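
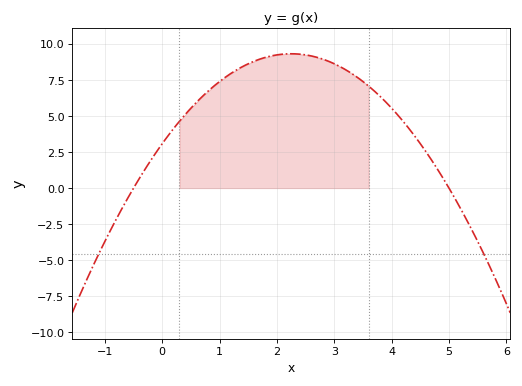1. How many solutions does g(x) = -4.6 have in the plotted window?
2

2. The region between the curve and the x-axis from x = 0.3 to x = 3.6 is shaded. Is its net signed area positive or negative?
positive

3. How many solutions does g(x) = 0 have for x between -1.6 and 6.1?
2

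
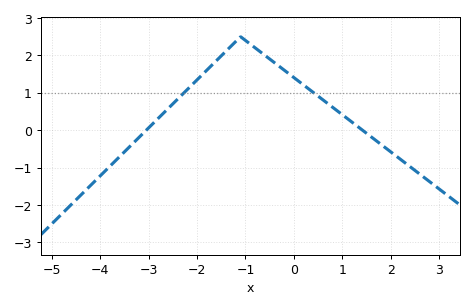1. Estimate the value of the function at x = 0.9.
0.5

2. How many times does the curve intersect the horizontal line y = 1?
2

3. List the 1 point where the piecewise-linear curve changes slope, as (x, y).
(-1.1, 2.5)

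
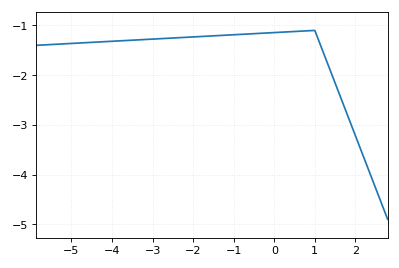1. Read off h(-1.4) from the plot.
-1.2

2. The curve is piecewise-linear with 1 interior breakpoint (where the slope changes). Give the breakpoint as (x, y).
(1, -1.1)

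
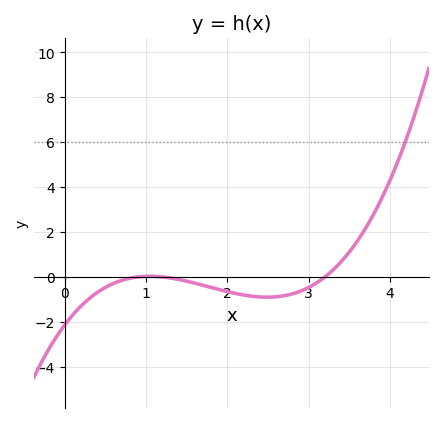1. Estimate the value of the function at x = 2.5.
-0.903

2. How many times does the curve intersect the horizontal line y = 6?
1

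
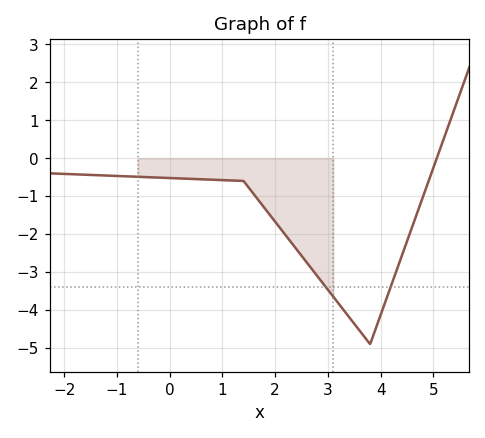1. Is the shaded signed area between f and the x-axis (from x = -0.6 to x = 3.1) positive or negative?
negative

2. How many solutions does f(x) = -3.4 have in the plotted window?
2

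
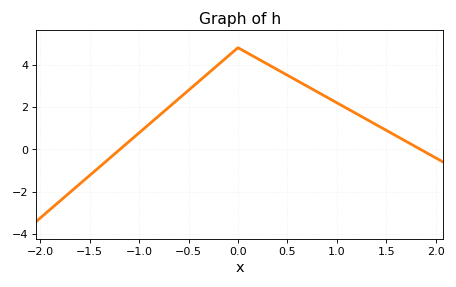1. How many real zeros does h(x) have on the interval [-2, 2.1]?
2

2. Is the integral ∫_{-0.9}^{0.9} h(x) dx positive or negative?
positive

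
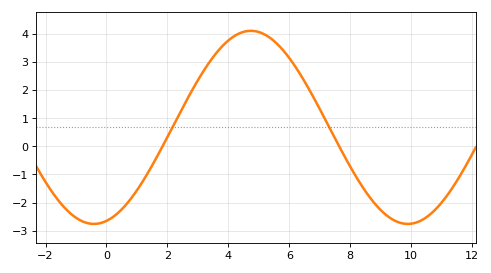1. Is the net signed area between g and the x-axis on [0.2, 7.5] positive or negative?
positive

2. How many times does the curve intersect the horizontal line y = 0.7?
2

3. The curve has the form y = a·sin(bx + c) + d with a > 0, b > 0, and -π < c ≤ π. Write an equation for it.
y = 3.43sin(0.61x - 1.32) + 0.67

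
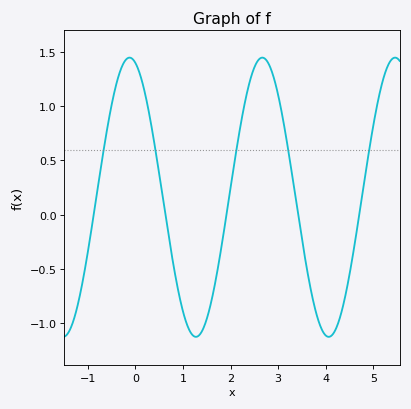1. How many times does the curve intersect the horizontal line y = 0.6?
5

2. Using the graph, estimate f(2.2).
0.799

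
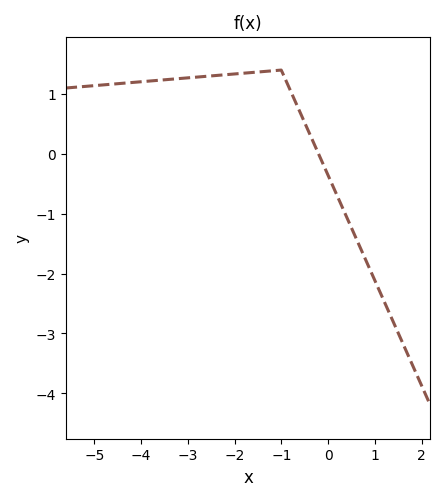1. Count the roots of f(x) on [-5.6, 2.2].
1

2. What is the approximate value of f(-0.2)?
0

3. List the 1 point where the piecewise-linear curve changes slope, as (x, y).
(-1, 1.4)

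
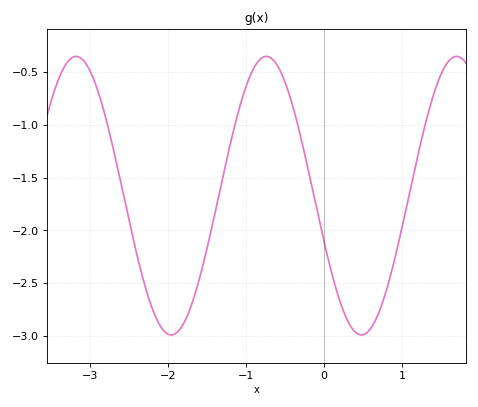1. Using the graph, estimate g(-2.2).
-2.75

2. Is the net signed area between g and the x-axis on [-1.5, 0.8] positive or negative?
negative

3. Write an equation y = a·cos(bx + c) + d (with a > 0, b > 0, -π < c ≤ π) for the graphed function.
y = 1.32cos(2.6x + 1.9) - 1.67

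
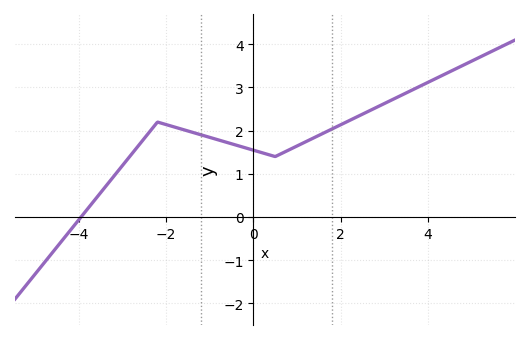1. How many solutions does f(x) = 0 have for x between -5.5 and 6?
1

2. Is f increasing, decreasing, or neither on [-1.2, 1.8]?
neither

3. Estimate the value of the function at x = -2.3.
2.1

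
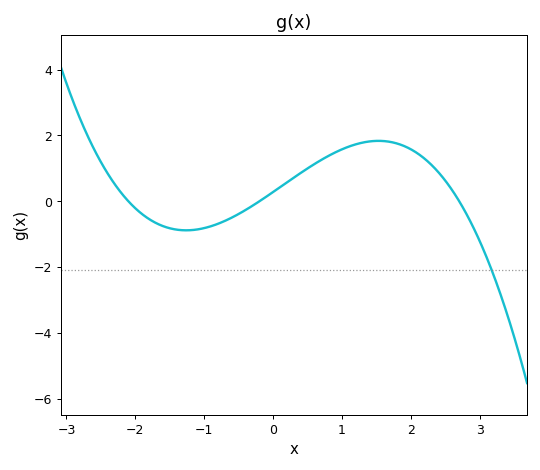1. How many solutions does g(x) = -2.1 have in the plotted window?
1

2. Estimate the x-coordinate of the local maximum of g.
1.53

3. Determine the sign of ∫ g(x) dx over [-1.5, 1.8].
positive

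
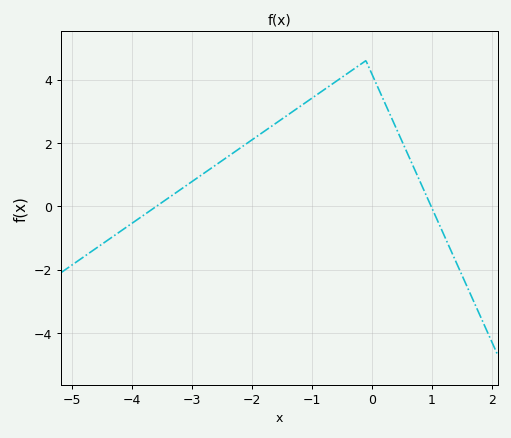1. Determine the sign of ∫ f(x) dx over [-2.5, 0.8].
positive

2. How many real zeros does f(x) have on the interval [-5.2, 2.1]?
2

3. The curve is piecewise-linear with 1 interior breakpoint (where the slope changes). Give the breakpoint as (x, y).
(-0.1, 4.6)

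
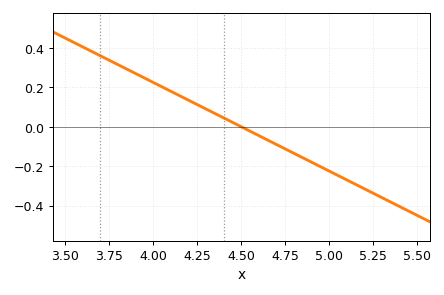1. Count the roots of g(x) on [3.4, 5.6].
1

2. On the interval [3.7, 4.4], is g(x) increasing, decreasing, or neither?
decreasing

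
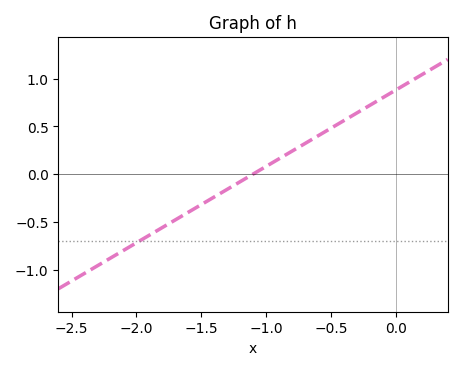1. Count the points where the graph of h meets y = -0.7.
1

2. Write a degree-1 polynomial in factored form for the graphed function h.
y = 0.8(x + 1.1)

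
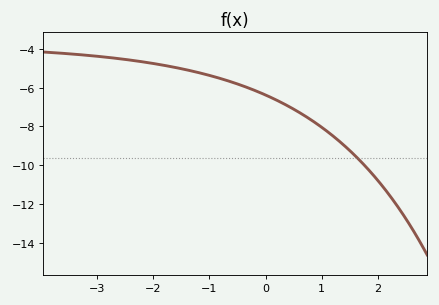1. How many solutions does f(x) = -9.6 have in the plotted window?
1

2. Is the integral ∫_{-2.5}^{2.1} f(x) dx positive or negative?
negative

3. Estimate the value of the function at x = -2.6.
-4.51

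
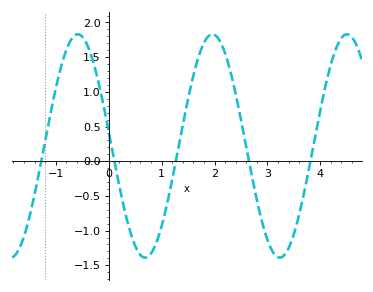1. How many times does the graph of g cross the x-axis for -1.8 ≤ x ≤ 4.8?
5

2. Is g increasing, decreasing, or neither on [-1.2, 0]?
neither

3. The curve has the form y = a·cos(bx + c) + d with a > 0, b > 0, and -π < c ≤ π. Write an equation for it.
y = 1.61cos(2.47x + 1.44) + 0.22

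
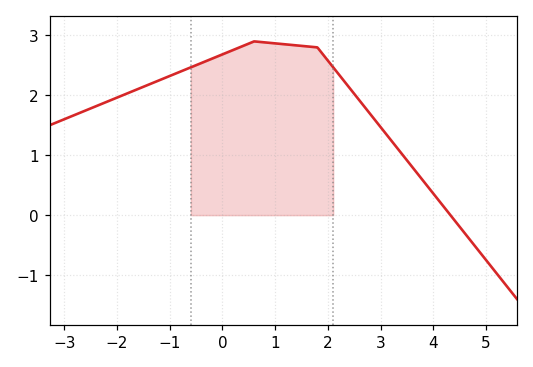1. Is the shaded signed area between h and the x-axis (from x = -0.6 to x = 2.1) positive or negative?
positive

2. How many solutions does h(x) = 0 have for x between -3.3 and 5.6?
1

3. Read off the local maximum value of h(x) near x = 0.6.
2.9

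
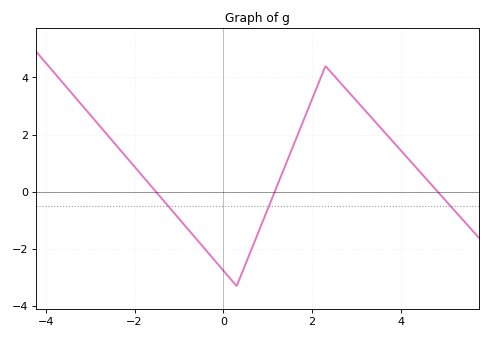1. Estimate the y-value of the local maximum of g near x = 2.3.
4.4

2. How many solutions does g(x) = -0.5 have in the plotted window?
3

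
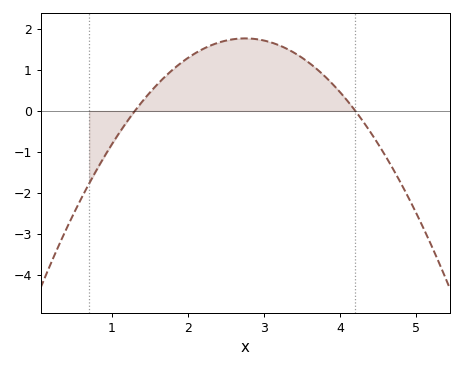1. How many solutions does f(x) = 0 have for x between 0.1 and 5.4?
2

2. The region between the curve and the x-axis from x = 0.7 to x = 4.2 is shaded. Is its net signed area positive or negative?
positive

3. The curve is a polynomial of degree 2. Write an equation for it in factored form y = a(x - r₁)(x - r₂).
y = -0.84(x - 1.3)(x - 4.2)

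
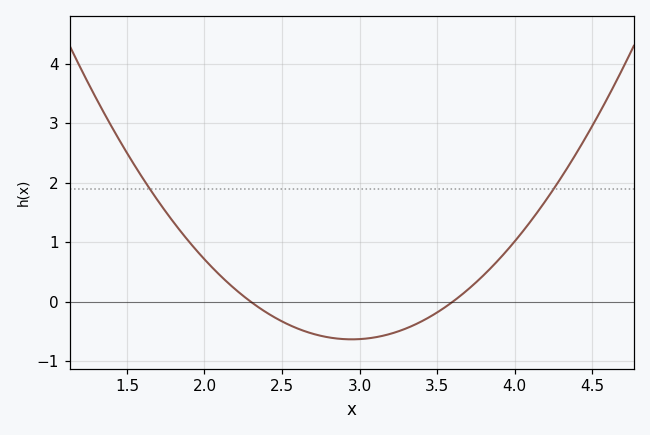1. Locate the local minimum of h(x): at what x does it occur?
2.95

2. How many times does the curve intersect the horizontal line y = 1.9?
2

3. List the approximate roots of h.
2.3, 3.6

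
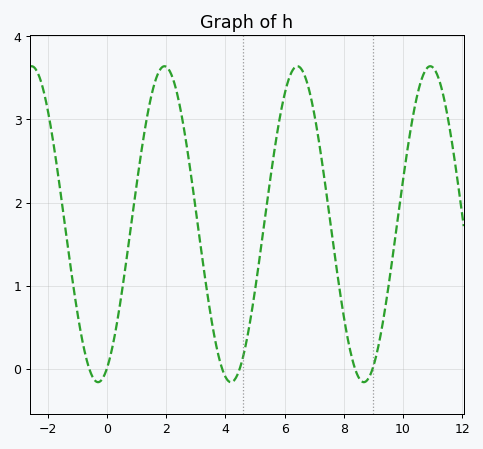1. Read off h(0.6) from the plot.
1.2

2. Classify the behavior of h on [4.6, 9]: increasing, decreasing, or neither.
neither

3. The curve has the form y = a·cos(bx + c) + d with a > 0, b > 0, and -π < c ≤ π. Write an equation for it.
y = 1.9cos(1.4x - 2.7) + 1.74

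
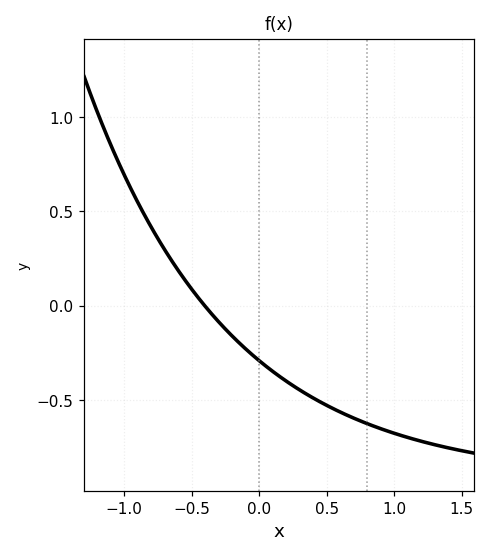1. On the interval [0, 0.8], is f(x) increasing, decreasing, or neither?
decreasing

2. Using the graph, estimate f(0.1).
-0.35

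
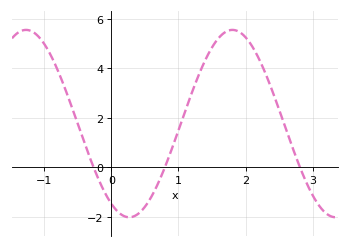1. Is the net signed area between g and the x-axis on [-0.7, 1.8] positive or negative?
positive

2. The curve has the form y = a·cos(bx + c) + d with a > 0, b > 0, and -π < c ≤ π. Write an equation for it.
y = 3.78cos(2x + 2.6) + 1.77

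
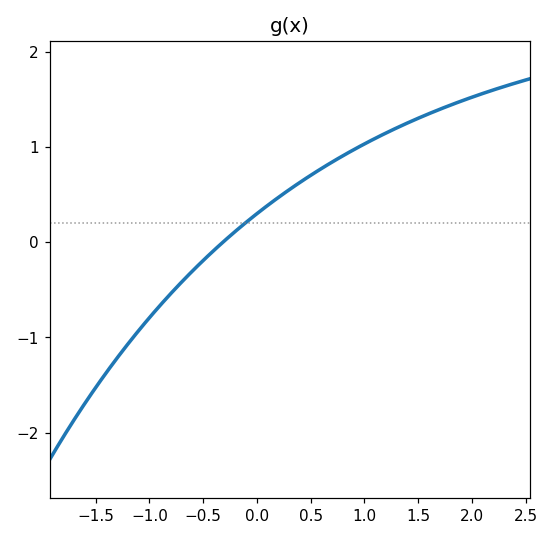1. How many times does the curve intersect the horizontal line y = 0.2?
1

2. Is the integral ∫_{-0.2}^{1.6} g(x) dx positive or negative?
positive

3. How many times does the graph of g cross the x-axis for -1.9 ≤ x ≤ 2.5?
1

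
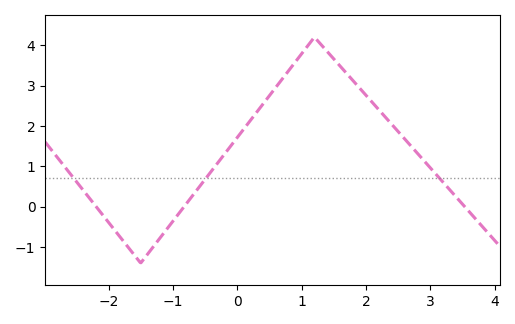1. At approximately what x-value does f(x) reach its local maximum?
1.2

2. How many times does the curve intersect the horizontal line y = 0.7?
3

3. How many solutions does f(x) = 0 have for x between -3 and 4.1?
3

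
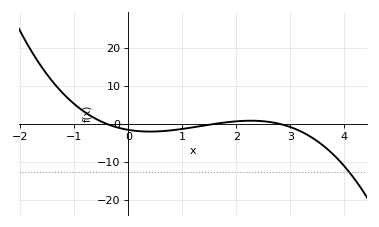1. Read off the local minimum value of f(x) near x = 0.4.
-2.03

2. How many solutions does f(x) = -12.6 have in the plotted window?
1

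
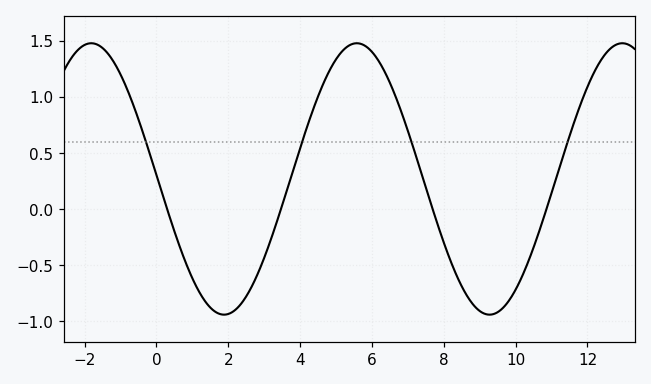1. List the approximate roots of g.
0.2, 3.4, 7.6, 10.8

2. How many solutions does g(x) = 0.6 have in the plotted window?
4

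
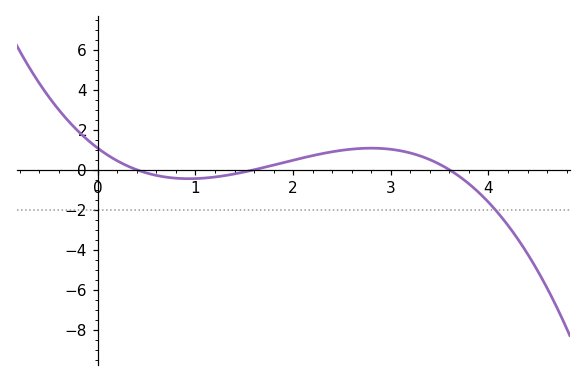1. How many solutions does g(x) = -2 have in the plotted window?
1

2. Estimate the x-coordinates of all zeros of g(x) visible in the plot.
0.4, 1.6, 3.6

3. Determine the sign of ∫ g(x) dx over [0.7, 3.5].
positive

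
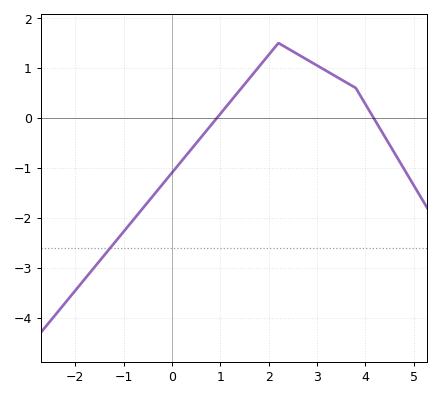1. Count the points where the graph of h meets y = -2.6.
1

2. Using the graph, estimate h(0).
-1.1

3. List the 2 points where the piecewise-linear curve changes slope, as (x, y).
(2.2, 1.5); (3.8, 0.6)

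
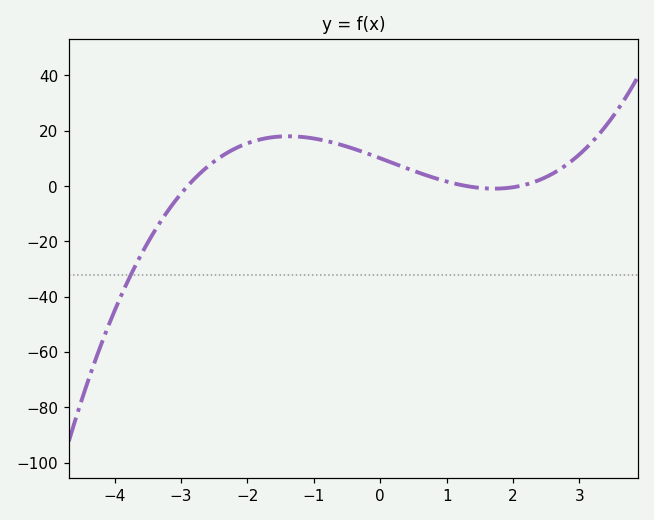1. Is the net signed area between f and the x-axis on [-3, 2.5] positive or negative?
positive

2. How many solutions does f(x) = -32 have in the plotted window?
1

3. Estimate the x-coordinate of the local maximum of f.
-1.4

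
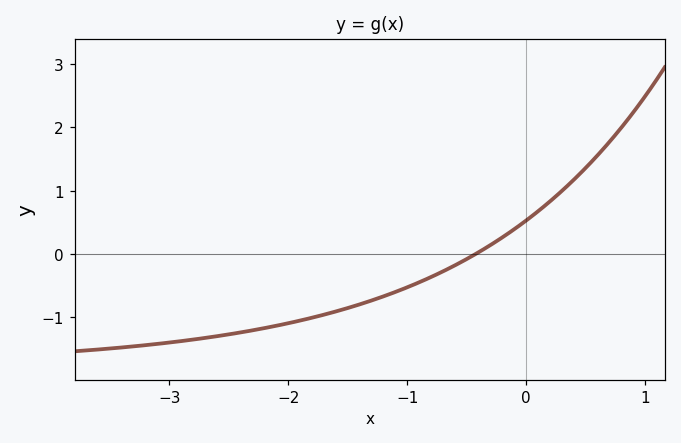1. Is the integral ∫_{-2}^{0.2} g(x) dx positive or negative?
negative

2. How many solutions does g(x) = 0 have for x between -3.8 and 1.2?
1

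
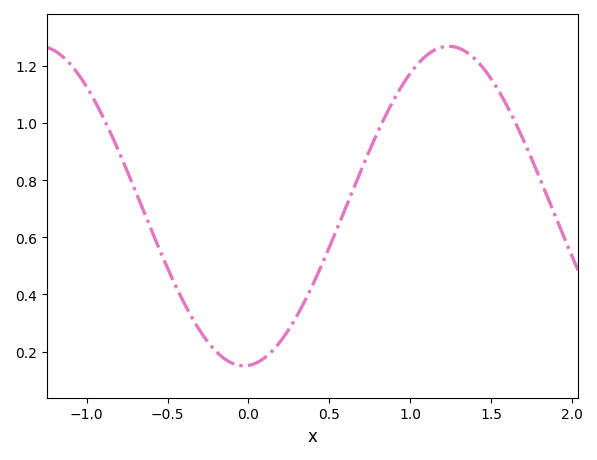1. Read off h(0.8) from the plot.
0.97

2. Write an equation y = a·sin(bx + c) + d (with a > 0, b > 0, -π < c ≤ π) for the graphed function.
y = 0.56sin(2.48x - 1.5) + 0.71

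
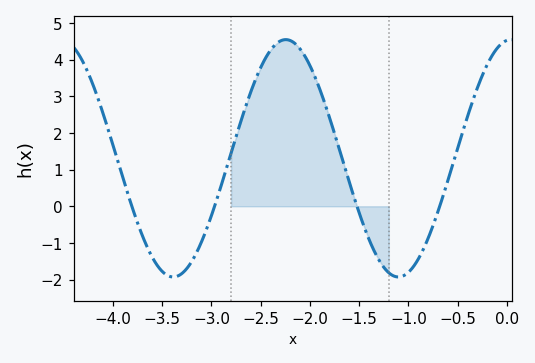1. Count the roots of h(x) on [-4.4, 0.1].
4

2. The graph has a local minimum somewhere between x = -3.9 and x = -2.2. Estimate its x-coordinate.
-3.4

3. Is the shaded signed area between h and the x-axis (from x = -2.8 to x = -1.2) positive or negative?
positive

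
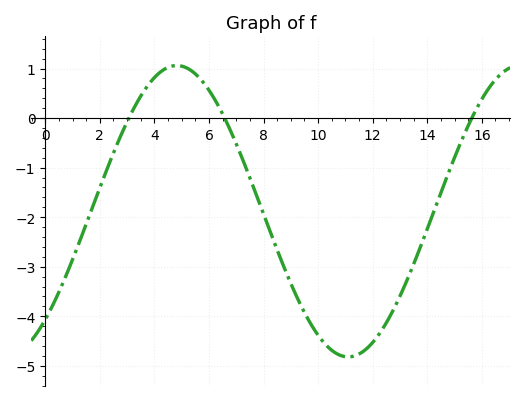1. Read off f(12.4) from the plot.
-4.22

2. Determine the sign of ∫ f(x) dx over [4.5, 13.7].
negative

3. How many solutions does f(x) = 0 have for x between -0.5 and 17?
3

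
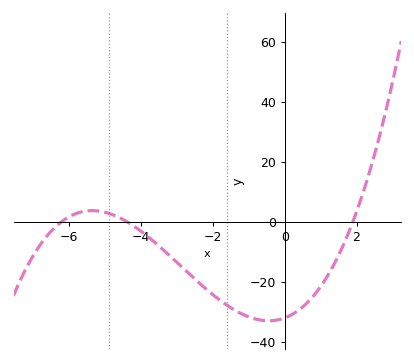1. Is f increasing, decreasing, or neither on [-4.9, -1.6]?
decreasing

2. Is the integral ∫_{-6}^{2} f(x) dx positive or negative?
negative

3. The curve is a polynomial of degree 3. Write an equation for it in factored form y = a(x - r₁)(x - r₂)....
y = 0.62(x + 6.2)(x + 4.4)(x - 1.9)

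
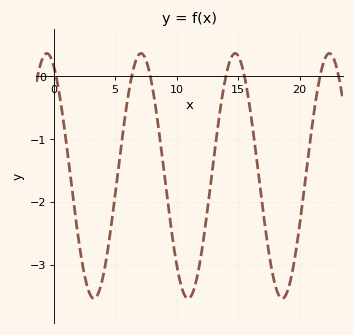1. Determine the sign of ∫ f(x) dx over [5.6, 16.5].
negative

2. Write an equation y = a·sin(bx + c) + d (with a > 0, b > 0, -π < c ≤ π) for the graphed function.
y = 1.95sin(0.82x + 2.03) - 1.59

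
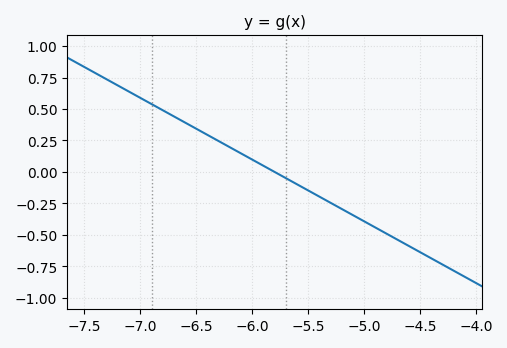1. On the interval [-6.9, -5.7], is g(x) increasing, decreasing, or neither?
decreasing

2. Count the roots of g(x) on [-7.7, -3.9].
1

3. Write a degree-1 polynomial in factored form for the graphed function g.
y = -0.49(x + 5.8)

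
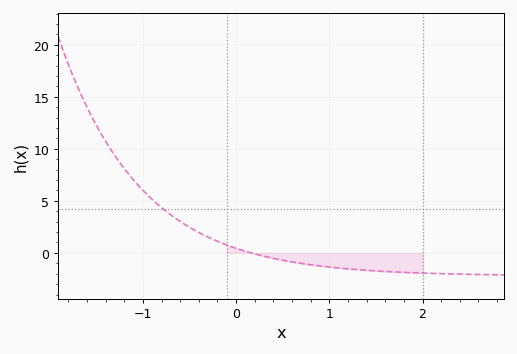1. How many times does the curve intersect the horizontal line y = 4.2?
1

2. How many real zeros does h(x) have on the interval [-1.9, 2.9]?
1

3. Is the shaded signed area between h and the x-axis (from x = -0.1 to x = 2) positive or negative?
negative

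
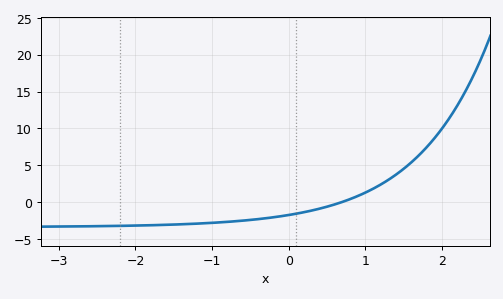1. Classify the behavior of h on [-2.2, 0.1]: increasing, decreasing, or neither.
increasing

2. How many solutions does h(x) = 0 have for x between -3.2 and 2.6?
1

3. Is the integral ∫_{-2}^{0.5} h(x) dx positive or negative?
negative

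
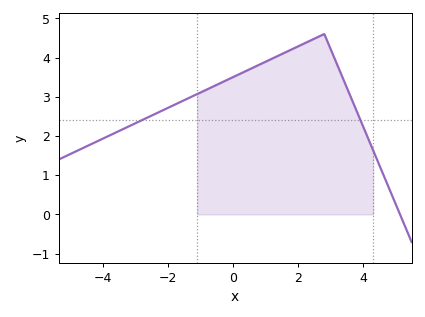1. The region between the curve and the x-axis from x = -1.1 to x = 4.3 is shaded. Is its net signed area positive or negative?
positive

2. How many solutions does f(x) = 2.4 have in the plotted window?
2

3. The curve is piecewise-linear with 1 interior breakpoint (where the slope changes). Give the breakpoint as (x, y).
(2.8, 4.6)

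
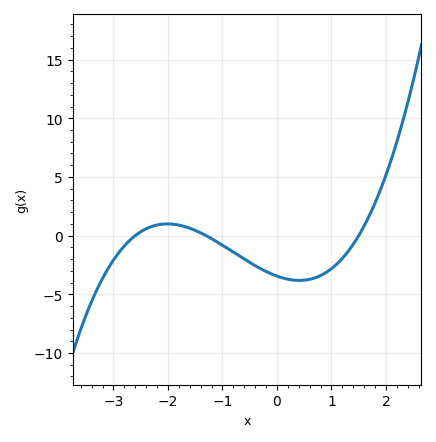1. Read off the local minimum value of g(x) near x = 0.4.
-4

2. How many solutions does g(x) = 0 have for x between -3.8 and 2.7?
3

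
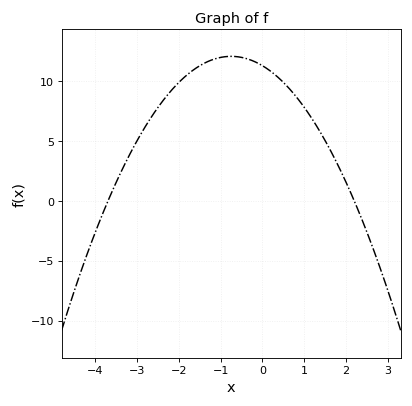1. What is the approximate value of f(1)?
7.84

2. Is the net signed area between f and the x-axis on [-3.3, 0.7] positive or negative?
positive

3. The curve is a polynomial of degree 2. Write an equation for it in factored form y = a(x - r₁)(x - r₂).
y = -1.39(x + 3.7)(x - 2.2)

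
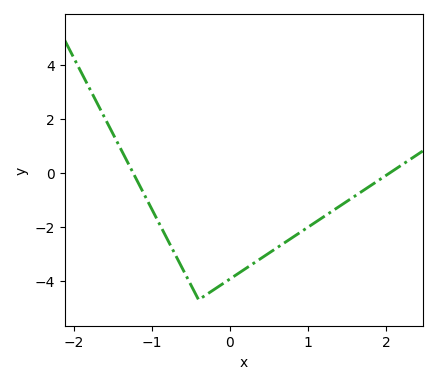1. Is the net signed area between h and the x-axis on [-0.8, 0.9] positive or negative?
negative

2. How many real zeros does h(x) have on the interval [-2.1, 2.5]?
2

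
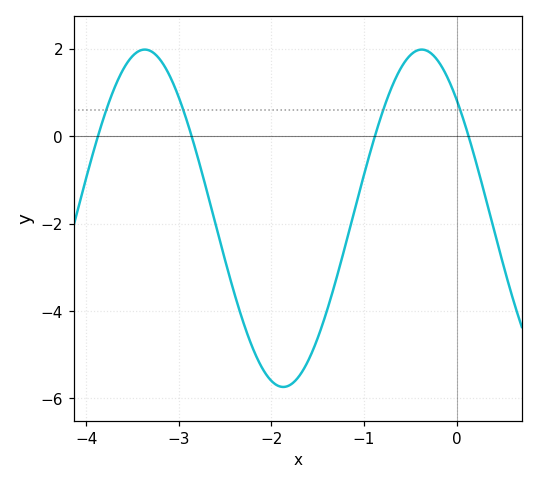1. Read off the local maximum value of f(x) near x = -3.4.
2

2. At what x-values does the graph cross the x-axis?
-3.9, -2.9, -0.9, 0.1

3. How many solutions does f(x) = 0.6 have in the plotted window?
4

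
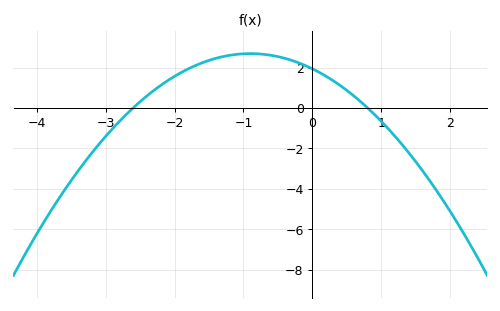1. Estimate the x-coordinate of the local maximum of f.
-0.9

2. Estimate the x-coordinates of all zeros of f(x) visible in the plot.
-2.6, 0.8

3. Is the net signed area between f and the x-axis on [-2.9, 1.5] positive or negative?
positive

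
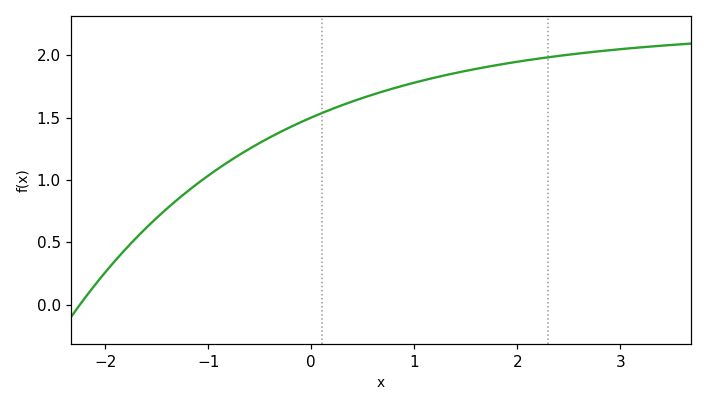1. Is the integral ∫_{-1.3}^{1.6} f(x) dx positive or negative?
positive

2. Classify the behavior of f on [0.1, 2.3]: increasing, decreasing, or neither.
increasing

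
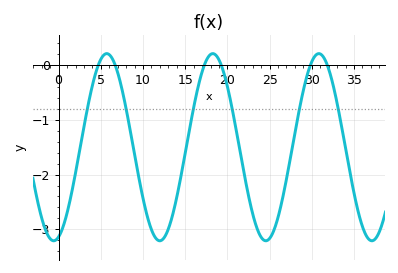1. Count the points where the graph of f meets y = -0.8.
6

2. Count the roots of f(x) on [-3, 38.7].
6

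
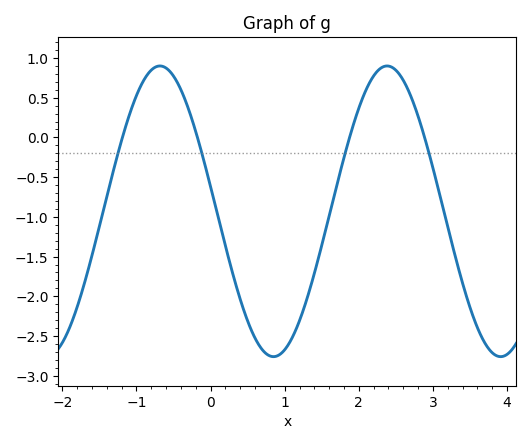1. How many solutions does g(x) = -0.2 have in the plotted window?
4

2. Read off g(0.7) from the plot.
-2.68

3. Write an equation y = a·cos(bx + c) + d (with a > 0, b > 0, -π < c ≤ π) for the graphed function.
y = 1.83cos(2.05x + 1.4) - 0.93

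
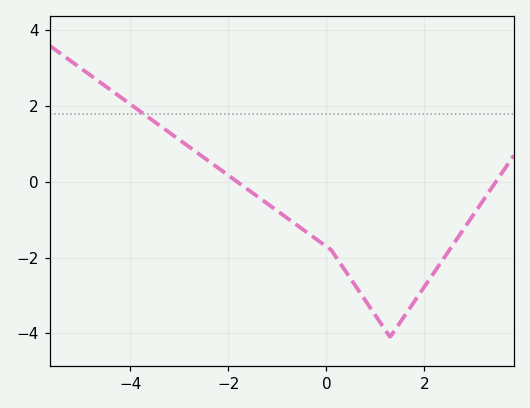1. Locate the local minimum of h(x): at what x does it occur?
1.4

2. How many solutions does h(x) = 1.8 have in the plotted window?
1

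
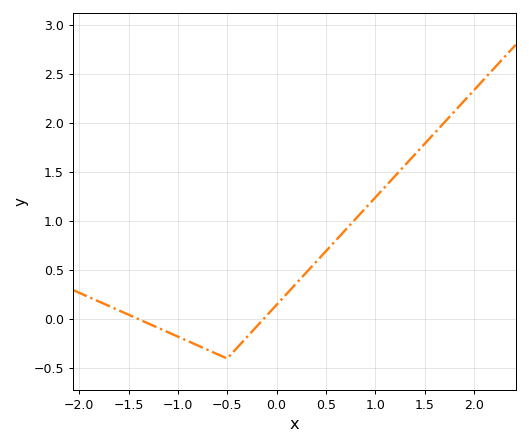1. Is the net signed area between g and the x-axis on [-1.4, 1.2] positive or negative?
positive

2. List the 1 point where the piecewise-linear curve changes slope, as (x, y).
(-0.5, -0.4)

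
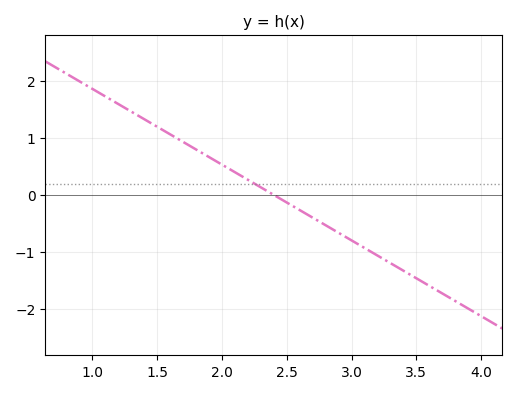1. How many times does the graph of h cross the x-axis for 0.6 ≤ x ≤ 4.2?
1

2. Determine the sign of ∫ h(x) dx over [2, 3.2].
negative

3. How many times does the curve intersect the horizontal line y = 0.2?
1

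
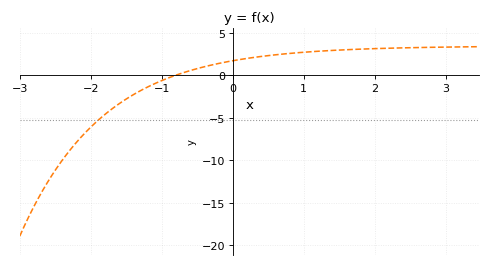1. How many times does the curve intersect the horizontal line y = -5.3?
1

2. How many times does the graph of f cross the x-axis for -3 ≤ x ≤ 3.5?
1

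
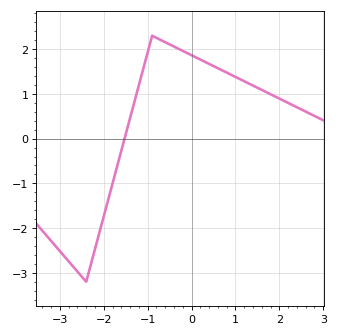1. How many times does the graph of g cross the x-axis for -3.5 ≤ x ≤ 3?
1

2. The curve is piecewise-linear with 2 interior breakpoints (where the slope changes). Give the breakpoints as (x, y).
(-2.4, -3.2); (-0.9, 2.3)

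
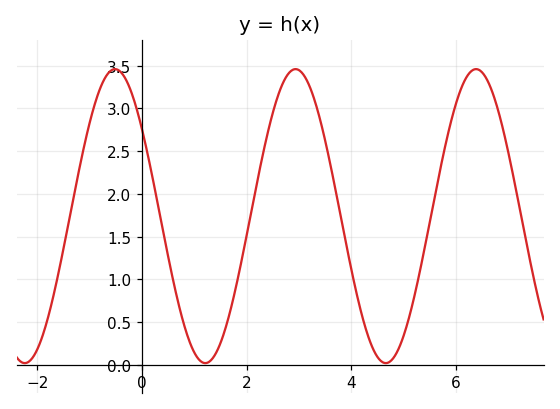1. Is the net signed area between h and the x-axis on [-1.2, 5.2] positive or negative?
positive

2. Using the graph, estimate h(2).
1.5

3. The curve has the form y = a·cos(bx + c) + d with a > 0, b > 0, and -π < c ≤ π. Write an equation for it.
y = 1.72cos(1.8x + 0.94) + 1.74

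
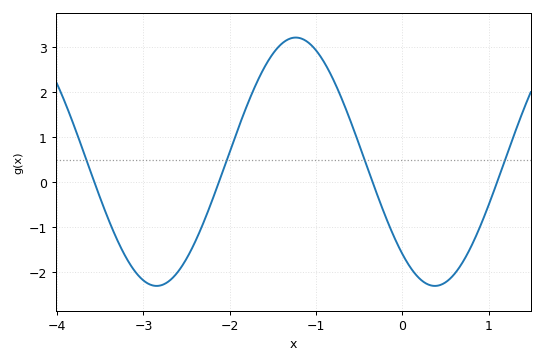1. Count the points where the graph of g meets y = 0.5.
4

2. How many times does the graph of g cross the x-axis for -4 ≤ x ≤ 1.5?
4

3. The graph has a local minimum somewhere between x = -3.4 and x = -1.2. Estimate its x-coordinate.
-2.8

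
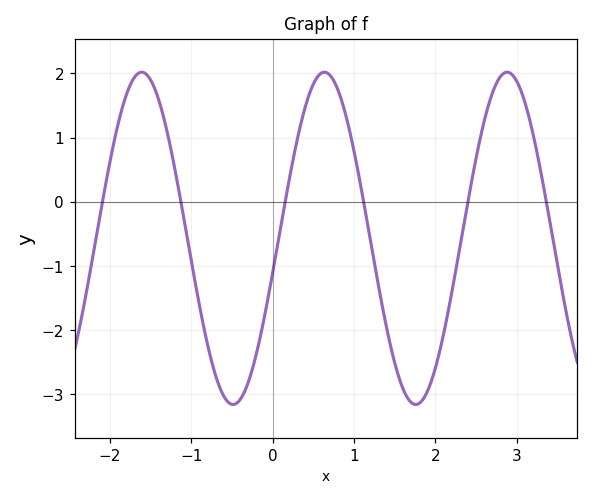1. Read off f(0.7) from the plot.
1.98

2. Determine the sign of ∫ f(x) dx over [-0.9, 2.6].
negative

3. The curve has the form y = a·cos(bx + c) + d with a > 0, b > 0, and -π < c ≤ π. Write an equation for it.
y = 2.59cos(2.8x - 1.78) - 0.57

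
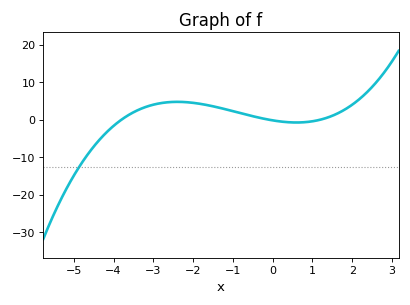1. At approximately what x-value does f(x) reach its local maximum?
-2.4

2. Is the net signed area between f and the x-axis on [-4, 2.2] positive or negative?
positive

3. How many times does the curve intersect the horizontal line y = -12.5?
1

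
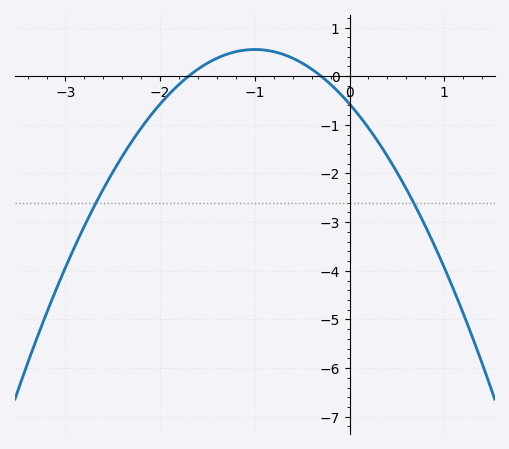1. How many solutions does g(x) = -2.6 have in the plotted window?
2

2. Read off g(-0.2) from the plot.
-0.2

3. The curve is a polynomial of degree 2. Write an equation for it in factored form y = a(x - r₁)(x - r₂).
y = -1.12(x + 1.7)(x + 0.3)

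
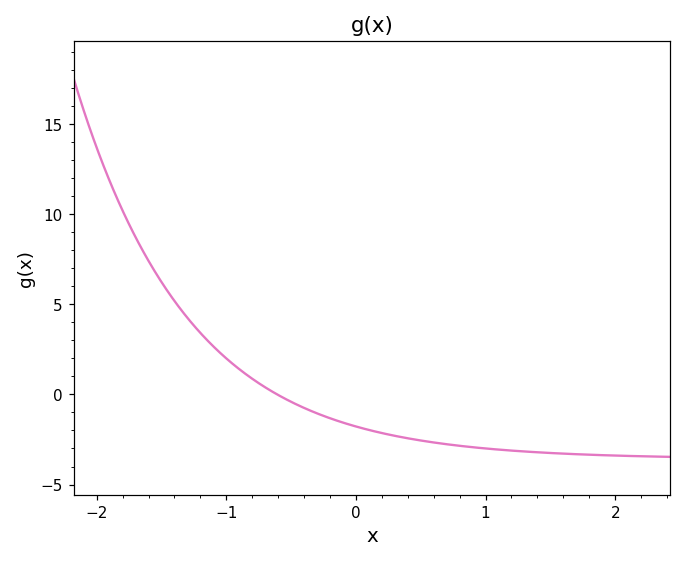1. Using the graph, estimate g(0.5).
-2.5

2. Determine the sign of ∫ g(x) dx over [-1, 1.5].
negative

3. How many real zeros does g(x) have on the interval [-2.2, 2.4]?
1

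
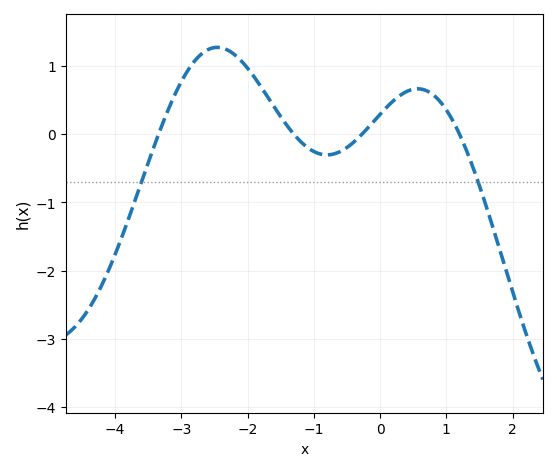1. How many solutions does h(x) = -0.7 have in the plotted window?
2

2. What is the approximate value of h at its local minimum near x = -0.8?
-0.306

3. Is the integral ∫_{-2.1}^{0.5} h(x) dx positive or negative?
positive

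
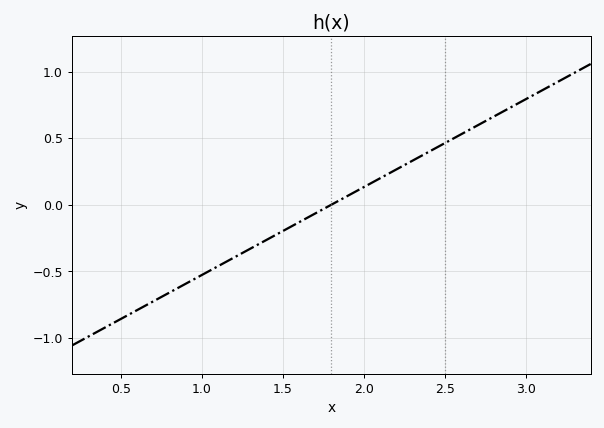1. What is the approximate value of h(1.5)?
-0.2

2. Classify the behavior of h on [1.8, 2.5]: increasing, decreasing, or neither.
increasing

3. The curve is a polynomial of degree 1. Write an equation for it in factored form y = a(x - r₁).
y = 0.66(x - 1.8)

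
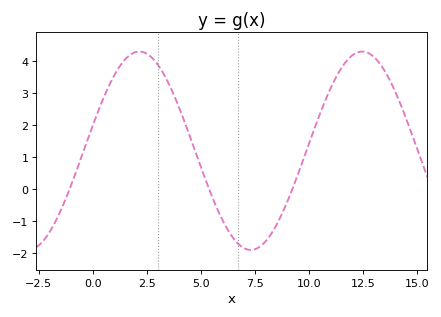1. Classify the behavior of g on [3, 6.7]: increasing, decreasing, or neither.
decreasing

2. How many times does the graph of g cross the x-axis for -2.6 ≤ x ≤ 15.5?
3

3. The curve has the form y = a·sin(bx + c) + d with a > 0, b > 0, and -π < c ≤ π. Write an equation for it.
y = 3.1sin(0.61x + 0.26) + 1.21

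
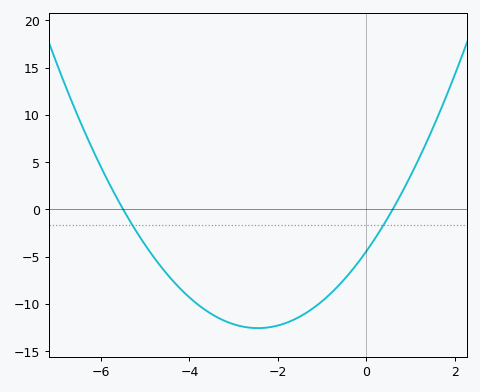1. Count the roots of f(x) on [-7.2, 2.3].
2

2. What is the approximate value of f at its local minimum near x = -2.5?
-12.5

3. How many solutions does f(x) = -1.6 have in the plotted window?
2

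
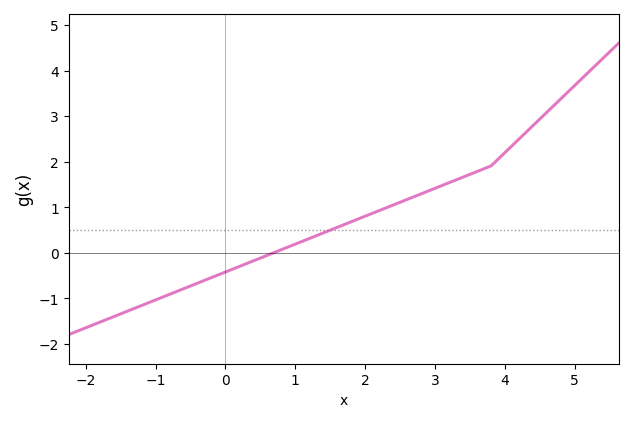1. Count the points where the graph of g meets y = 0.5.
1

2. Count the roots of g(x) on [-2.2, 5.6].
1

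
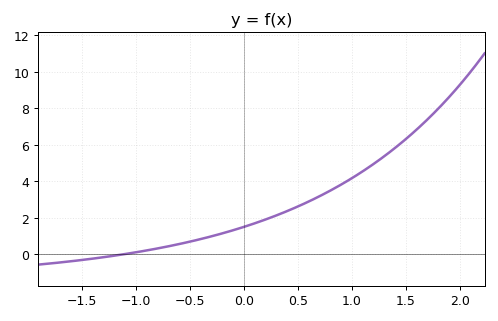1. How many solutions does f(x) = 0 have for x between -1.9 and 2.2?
1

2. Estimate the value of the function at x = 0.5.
2.63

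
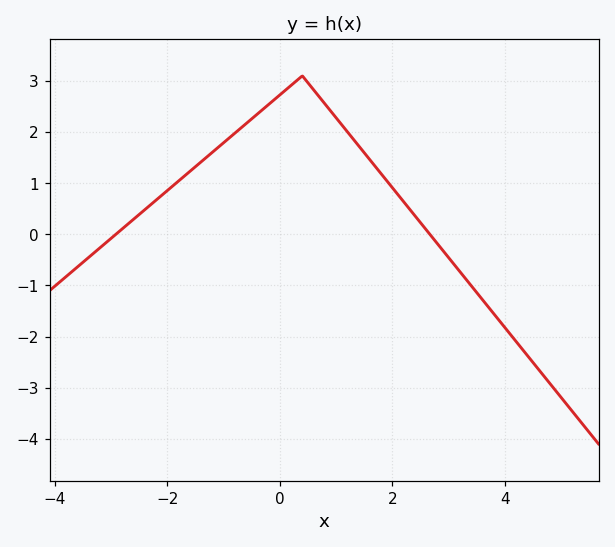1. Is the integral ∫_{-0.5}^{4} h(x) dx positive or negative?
positive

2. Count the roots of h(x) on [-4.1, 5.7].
2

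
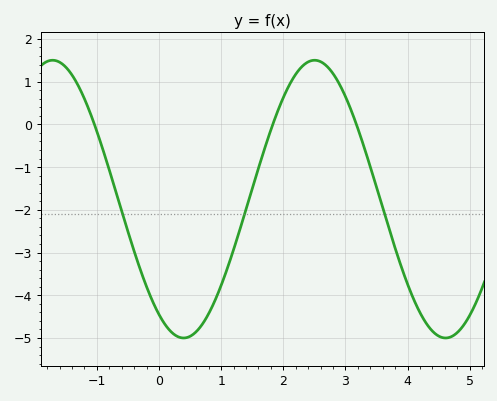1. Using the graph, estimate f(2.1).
0.928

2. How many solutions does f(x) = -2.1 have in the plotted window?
3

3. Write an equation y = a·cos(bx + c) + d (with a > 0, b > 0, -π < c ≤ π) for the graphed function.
y = 3.25cos(1.49x + 2.55) - 1.75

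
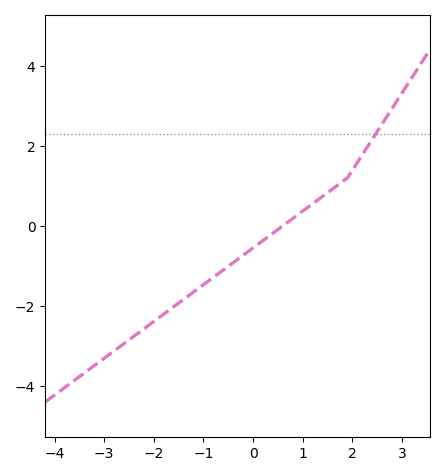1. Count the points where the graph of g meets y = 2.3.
1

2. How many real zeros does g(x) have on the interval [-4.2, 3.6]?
1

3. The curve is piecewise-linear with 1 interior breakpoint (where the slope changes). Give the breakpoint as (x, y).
(1.9, 1.2)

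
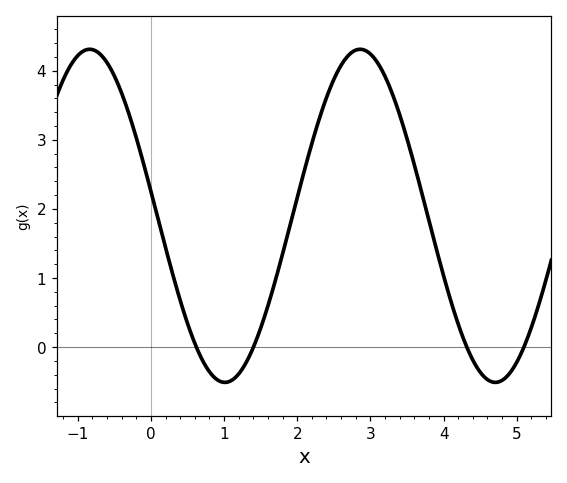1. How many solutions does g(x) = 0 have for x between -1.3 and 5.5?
4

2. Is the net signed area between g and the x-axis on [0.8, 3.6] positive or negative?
positive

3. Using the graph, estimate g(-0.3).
3.38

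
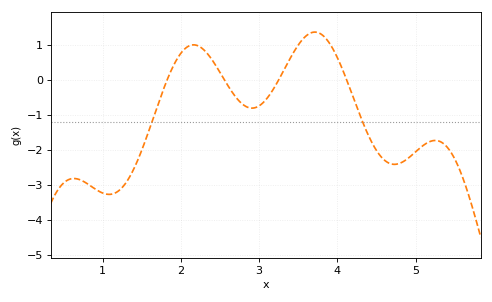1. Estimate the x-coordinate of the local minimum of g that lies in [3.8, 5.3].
4.73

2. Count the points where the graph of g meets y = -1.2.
2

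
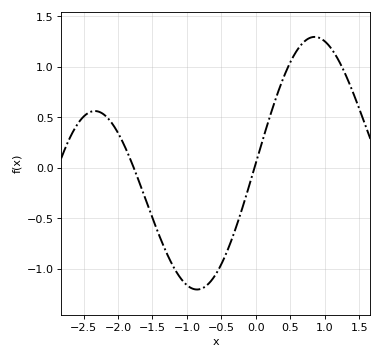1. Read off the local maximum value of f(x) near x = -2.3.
0.55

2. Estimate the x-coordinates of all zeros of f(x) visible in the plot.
-1.8, 0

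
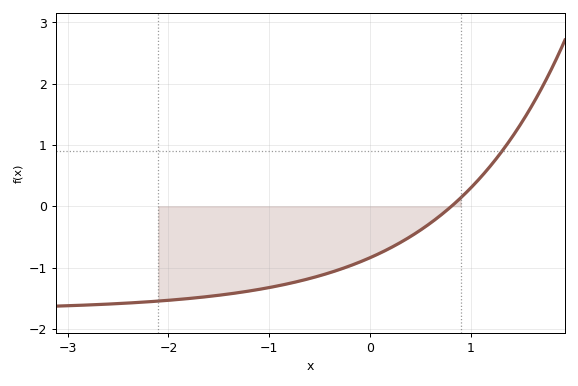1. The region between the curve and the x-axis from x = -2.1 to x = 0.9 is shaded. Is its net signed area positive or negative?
negative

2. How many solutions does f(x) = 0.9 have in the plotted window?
1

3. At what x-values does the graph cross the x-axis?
0.8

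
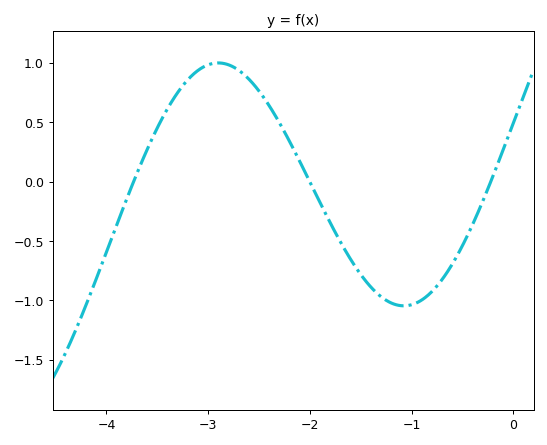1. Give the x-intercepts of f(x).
-3.7, -2, -0.2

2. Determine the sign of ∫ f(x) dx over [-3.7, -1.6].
positive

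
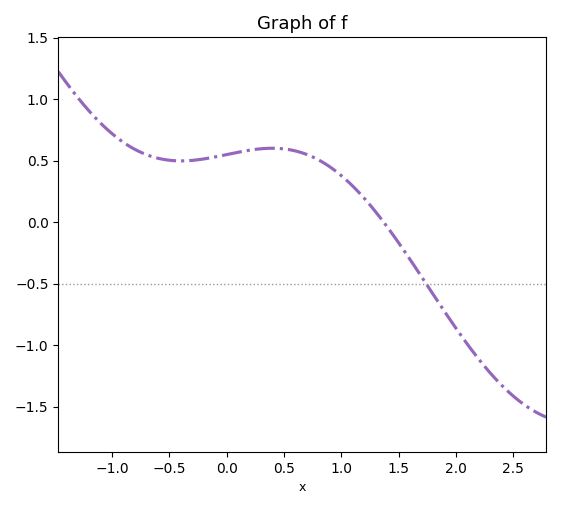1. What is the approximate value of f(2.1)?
-1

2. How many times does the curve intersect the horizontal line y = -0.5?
1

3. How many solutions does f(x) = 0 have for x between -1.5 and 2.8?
1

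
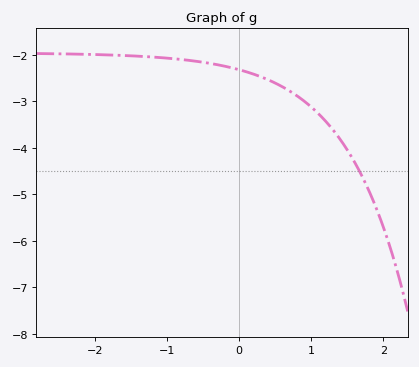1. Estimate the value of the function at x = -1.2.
-2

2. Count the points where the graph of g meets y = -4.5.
1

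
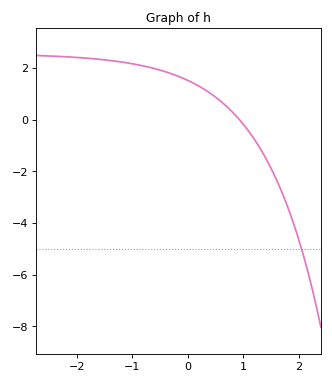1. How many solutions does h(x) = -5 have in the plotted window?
1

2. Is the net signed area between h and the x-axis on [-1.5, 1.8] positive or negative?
positive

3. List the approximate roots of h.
0.929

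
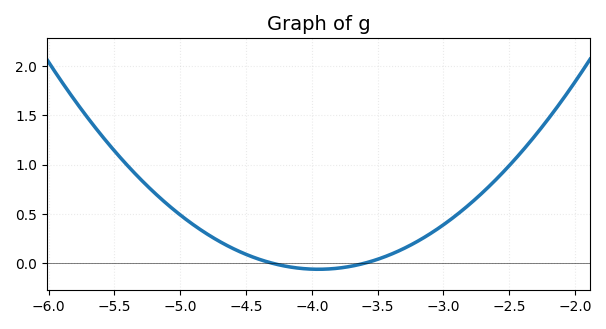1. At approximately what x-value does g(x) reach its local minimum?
-4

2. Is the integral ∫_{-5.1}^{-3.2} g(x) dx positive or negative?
positive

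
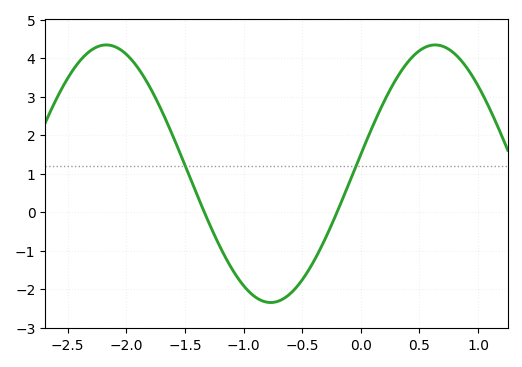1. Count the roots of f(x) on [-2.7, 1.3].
2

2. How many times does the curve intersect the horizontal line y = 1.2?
2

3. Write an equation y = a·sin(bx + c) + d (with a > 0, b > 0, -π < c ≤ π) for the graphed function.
y = 3.35sin(2.24x + 0.152) + 1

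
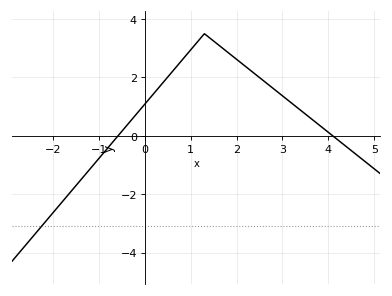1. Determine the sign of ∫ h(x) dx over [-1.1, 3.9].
positive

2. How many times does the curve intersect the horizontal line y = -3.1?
1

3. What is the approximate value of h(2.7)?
1.8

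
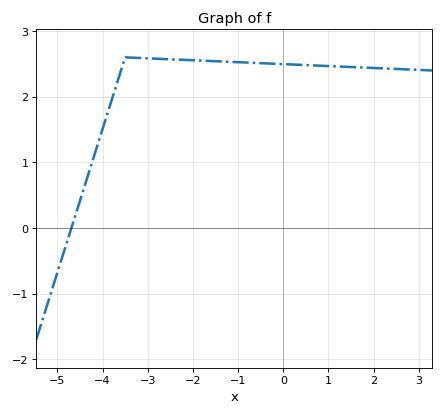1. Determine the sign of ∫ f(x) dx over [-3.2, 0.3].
positive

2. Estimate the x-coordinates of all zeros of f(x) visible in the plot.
-4.6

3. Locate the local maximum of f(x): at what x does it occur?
-3.4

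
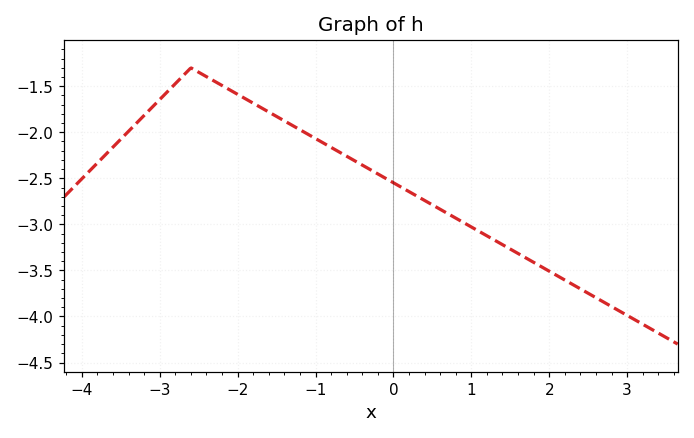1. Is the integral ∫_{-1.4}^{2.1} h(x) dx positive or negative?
negative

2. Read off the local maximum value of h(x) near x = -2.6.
-1.3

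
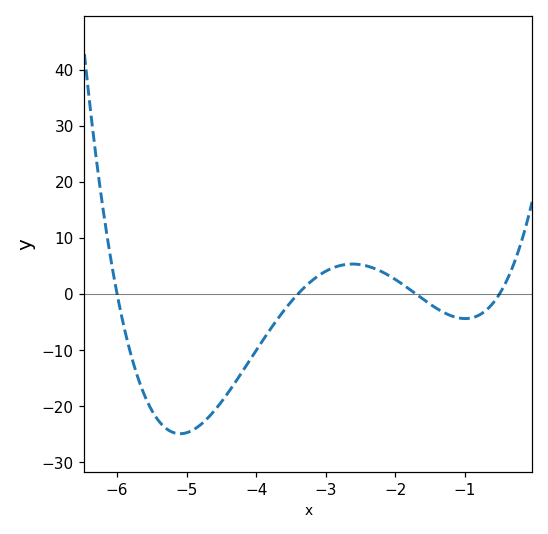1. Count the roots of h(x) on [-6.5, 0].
4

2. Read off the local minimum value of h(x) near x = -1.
-4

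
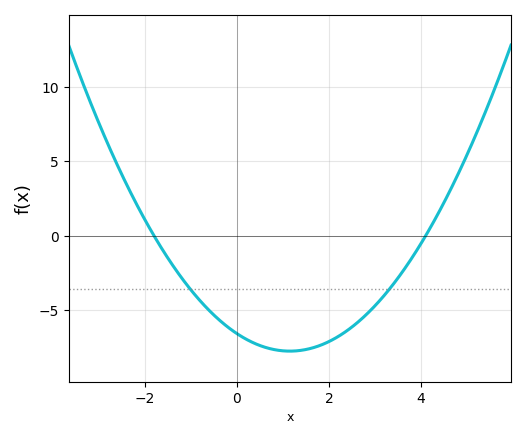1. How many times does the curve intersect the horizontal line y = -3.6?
2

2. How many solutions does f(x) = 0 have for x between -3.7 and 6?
2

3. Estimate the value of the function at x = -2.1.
1.5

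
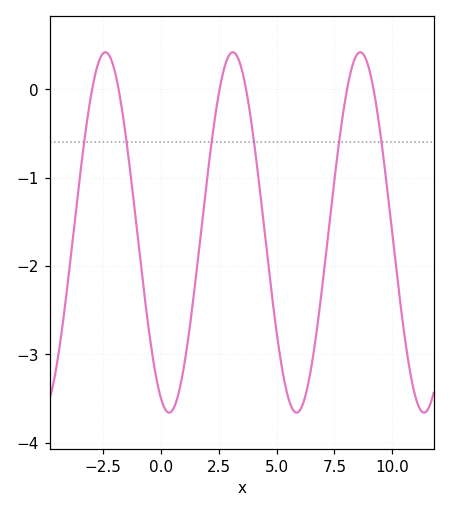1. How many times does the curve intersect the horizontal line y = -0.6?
6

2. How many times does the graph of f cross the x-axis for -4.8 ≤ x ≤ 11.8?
6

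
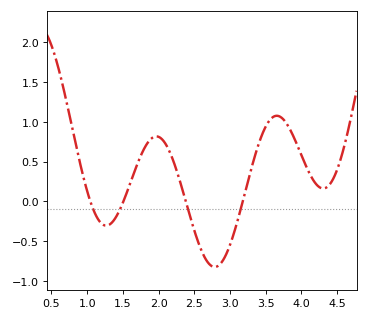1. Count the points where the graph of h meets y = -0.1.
4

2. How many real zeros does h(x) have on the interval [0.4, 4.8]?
4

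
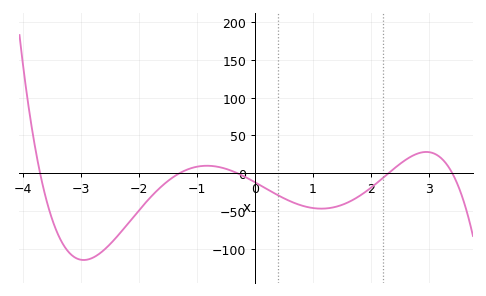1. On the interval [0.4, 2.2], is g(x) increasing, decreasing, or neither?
neither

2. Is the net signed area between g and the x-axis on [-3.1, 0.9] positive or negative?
negative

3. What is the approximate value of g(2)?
-20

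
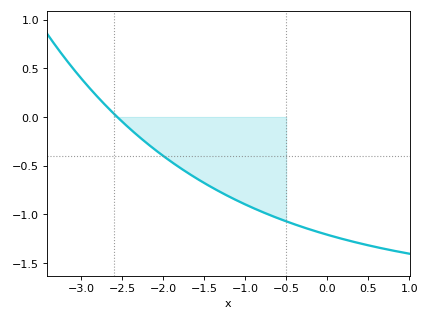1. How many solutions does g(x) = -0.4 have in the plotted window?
1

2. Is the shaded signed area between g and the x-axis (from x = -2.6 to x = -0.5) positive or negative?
negative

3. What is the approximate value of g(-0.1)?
-1.2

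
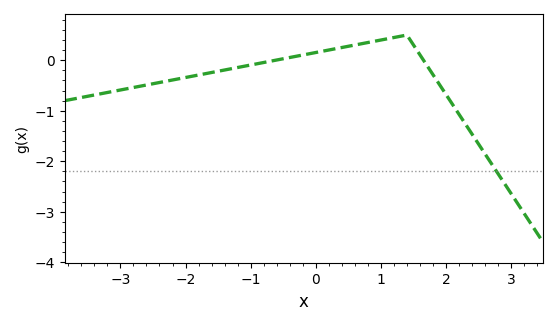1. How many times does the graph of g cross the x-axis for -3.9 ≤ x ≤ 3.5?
2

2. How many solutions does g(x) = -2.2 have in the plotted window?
1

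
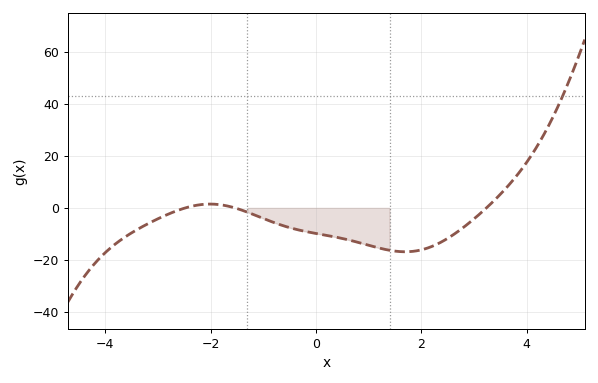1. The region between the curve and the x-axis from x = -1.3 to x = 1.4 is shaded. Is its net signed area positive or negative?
negative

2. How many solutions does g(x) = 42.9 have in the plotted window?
1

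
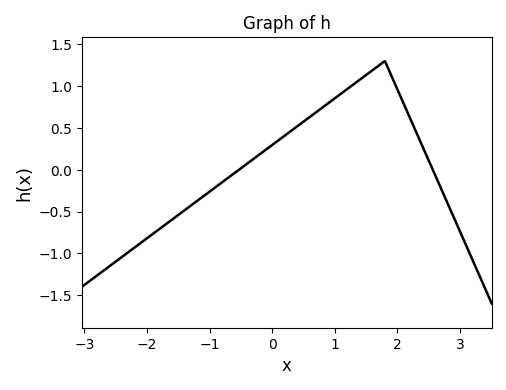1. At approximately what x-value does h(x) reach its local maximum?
1.8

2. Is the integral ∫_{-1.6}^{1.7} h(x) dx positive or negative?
positive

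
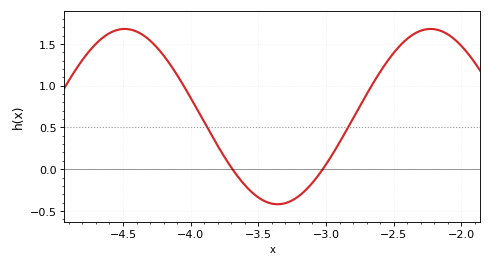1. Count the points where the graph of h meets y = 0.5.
2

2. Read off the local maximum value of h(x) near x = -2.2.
1.68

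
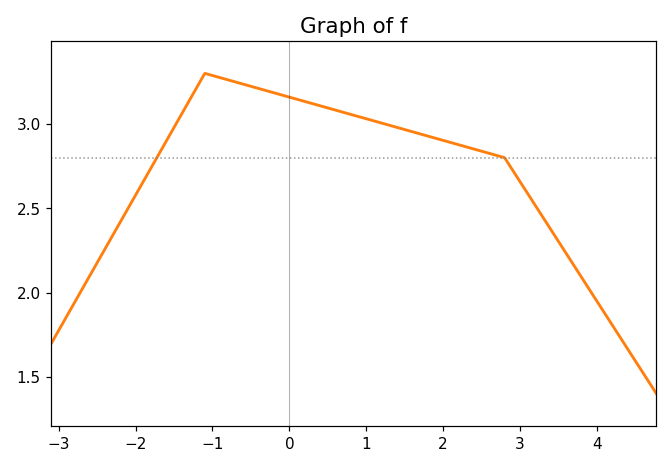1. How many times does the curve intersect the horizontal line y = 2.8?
2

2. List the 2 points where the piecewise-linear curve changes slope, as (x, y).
(-1.1, 3.3); (2.8, 2.8)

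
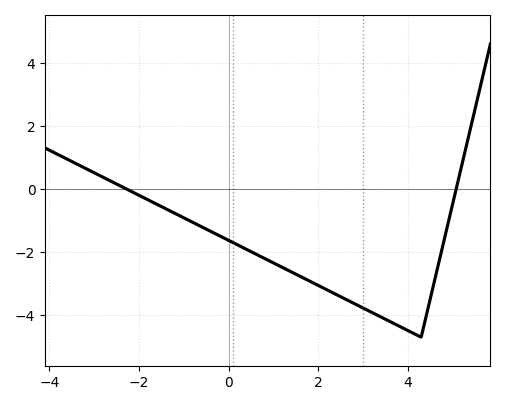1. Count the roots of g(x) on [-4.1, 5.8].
2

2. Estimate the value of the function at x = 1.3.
-2.6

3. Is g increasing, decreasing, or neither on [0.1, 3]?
decreasing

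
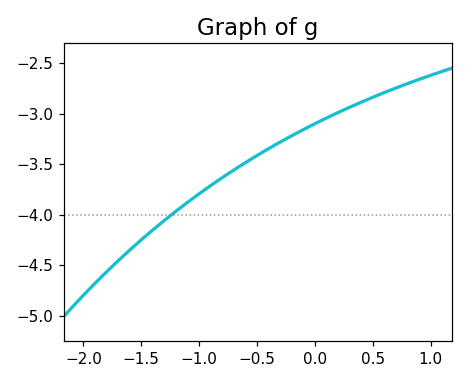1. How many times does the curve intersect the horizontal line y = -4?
1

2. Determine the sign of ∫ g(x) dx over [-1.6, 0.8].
negative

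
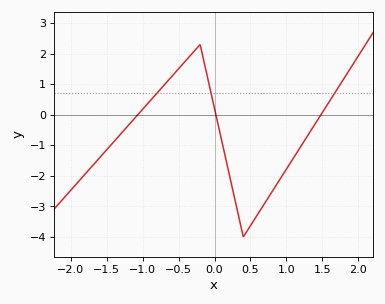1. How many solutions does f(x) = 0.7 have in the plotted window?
3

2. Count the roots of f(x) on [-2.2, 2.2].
3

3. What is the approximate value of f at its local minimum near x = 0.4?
-4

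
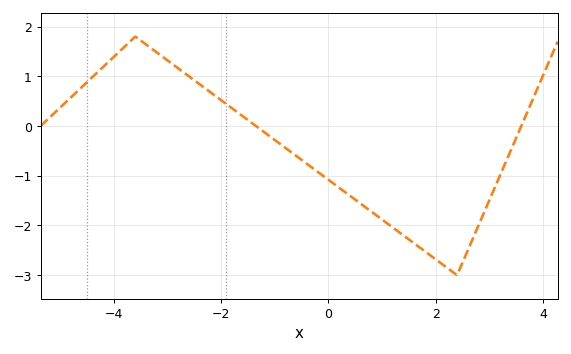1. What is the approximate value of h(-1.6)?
0.2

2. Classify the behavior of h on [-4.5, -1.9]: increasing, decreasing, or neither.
neither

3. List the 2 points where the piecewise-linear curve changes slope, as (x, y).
(-3.6, 1.8); (2.4, -3)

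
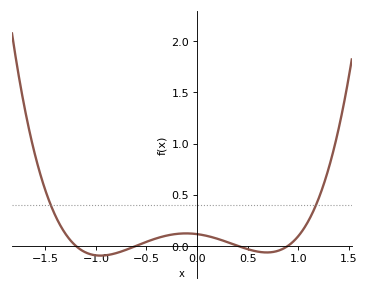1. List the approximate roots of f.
-1.2, -0.6, 0.4, 0.9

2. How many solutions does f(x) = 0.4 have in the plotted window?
2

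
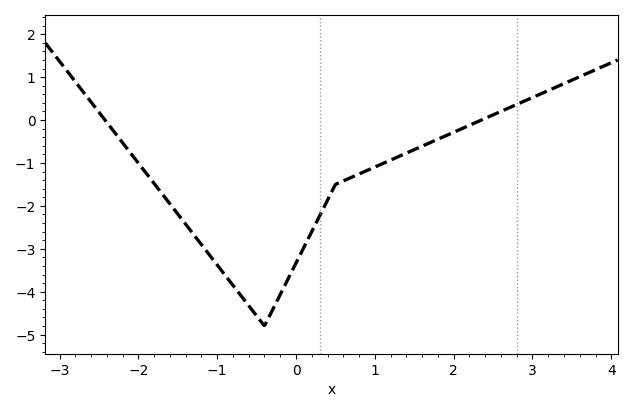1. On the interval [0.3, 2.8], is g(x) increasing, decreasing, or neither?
increasing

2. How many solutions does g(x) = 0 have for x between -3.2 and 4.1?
2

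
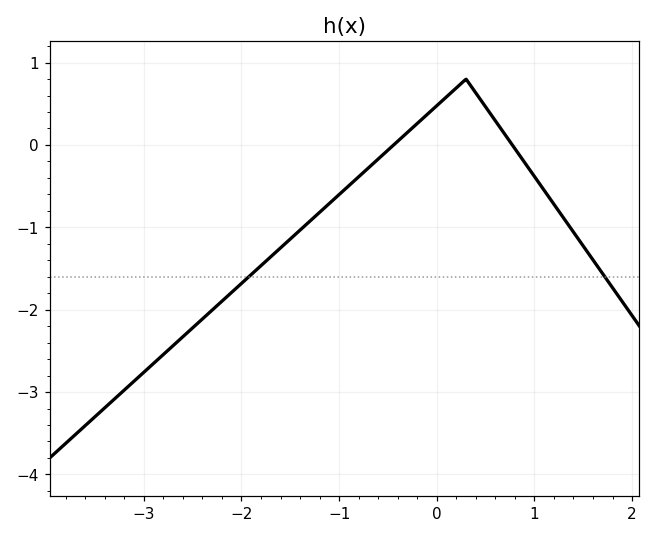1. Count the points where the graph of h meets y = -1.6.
2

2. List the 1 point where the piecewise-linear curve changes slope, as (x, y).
(0.3, 0.8)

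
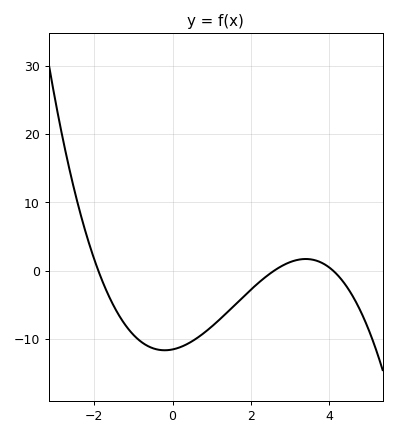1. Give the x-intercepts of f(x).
-1.9, 2.6, 4.1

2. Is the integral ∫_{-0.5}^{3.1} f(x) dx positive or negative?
negative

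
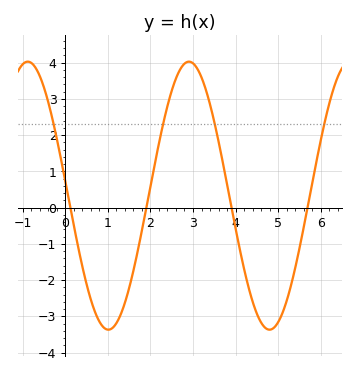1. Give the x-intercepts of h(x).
0.12, 1.9, 3.9, 5.69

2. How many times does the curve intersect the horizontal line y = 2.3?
4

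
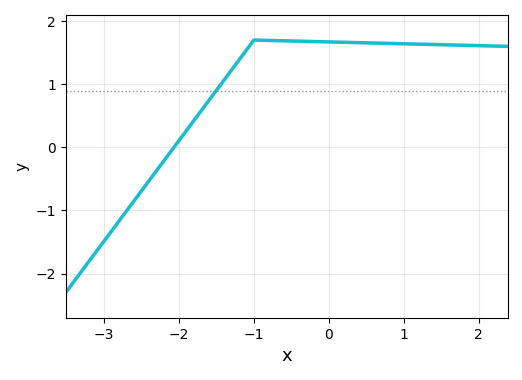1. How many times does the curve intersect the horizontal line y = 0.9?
1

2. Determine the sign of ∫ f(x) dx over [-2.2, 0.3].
positive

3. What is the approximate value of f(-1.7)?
0.6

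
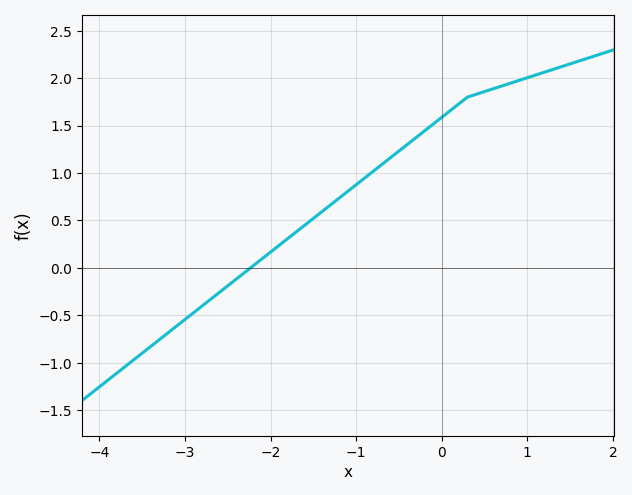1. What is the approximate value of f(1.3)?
2.1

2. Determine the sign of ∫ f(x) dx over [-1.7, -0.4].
positive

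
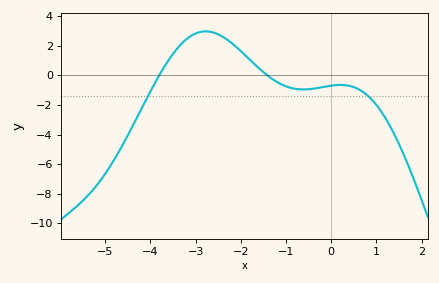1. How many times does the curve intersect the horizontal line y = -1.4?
2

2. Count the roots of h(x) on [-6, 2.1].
2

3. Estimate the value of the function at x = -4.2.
-2.26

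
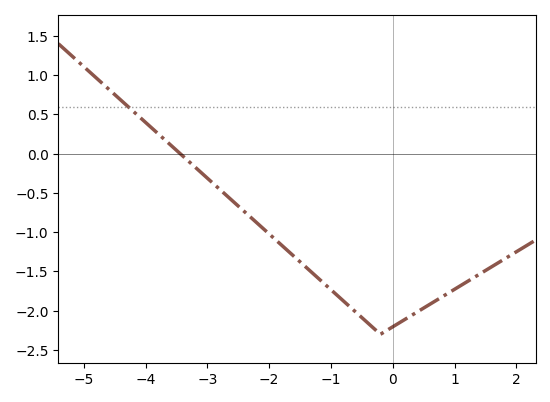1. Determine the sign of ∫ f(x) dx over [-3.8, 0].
negative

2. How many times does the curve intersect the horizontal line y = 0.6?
1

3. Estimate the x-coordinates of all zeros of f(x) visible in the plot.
-3.4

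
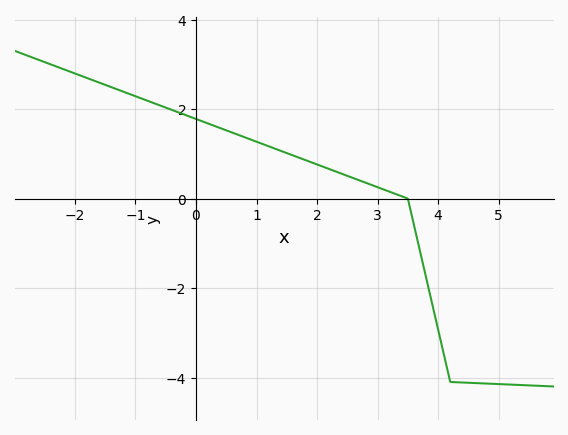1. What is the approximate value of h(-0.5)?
2.03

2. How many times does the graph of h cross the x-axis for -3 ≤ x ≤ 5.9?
1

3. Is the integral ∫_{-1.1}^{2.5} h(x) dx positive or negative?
positive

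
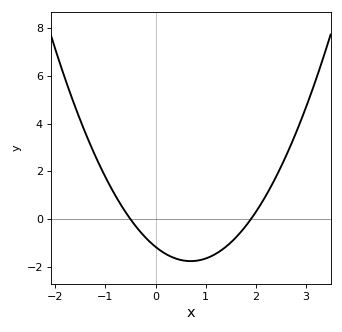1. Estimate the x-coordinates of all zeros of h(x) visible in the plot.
-0.5, 1.9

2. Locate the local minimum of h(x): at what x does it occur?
0.7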